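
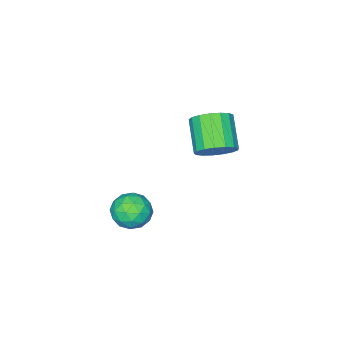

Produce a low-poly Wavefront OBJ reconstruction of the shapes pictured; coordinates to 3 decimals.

v 2.454 3.884 -0.505
v 3.088 4.495 -0.88
v 3.572 2.825 -0.34
v 4.206 3.436 -0.715
v 3.83 3.606 0.149
v 3.139 4.26 0.047
v 3.521 3.06 -1.267
v 2.83 3.714 -1.369
v 3.747 3.985 -1.35
v 3.938 4.323 -0.476
v 2.722 2.997 -0.744
v 2.913 3.335 0.13
v 2.673 4.282 -0.707
v 3.987 3.038 -0.513
v 3.766 3.138 -0.006
v 4.139 3.497 -0.226
v 2.703 4.144 -0.162
v 3.076 4.504 -0.383
v 3.512 3.981 0.222
v 3.584 2.816 -0.837
v 3.957 3.176 -1.058
v 2.521 3.823 -0.994
v 2.894 4.182 -1.214
v 3.148 3.339 -1.442
v 3.433 4.342 -1.204
v 4.09 3.72 -1.107
v 3.688 3.498 -1.431
v 3.282 3.883 -1.491
v 3.545 4.541 -0.689
v 4.202 3.918 -0.593
v 3.981 4.018 -0.085
v 3.575 4.403 -0.145
v 3.933 4.241 -0.966
v 2.458 3.402 -0.627
v 3.115 2.779 -0.531
v 3.085 2.917 -1.075
v 2.679 3.302 -1.135
v 2.57 3.6 -0.113
v 3.227 2.978 -0.016
v 3.378 3.437 0.271
v 2.972 3.822 0.211
v 2.727 3.079 -0.254
v -1.199 4.182 0.898
v -0.713 4.552 1.652
v -1.555 3.407 2.756
v -2.041 3.038 2.002
v -1.097 4.812 1.629
v -1.939 3.667 2.733
v -1.504 4.928 1.438
v -2.346 3.783 2.542
v -1.841 4.873 1.124
v -2.684 3.728 2.228
v -2.031 4.66 0.758
v -2.874 3.515 1.862
v -2.031 4.338 0.424
v -2.873 3.193 1.528
v -1.84 3.979 0.199
v -2.682 2.835 1.303
v -1.502 3.668 0.133
v -2.344 2.523 1.238
v -1.094 3.474 0.243
v -1.937 2.329 1.348
v -0.711 3.443 0.503
v -1.553 2.298 1.608
v -0.439 3.581 0.853
v -1.282 2.436 1.958
v -0.342 3.857 1.214
v -1.184 2.712 2.318
v -0.44 4.207 1.502
v -1.283 3.062 2.606
f 1 38 17
f 38 12 41
f 17 41 6
f 38 41 17
f 1 17 13
f 17 6 18
f 13 18 2
f 17 18 13
f 1 13 22
f 13 2 23
f 22 23 8
f 13 23 22
f 1 22 34
f 22 8 37
f 34 37 11
f 22 37 34
f 1 34 38
f 34 11 42
f 38 42 12
f 34 42 38
f 2 18 29
f 18 6 32
f 29 32 10
f 18 32 29
f 6 41 19
f 41 12 40
f 19 40 5
f 41 40 19
f 12 42 39
f 42 11 35
f 39 35 3
f 42 35 39
f 11 37 36
f 37 8 24
f 36 24 7
f 37 24 36
f 8 23 28
f 23 2 25
f 28 25 9
f 23 25 28
f 4 30 16
f 30 10 31
f 16 31 5
f 30 31 16
f 4 16 14
f 16 5 15
f 14 15 3
f 16 15 14
f 4 14 21
f 14 3 20
f 21 20 7
f 14 20 21
f 4 21 26
f 21 7 27
f 26 27 9
f 21 27 26
f 4 26 30
f 26 9 33
f 30 33 10
f 26 33 30
f 5 31 19
f 31 10 32
f 19 32 6
f 31 32 19
f 3 15 39
f 15 5 40
f 39 40 12
f 15 40 39
f 7 20 36
f 20 3 35
f 36 35 11
f 20 35 36
f 9 27 28
f 27 7 24
f 28 24 8
f 27 24 28
f 10 33 29
f 33 9 25
f 29 25 2
f 33 25 29
f 44 43 47
f 44 47 45
f 45 47 48
f 45 48 46
f 47 43 49
f 47 49 48
f 48 49 50
f 48 50 46
f 49 43 51
f 49 51 50
f 50 51 52
f 50 52 46
f 51 43 53
f 51 53 52
f 52 53 54
f 52 54 46
f 53 43 55
f 53 55 54
f 54 55 56
f 54 56 46
f 55 43 57
f 55 57 56
f 56 57 58
f 56 58 46
f 57 43 59
f 57 59 58
f 58 59 60
f 58 60 46
f 59 43 61
f 59 61 60
f 60 61 62
f 60 62 46
f 61 43 63
f 61 63 62
f 62 63 64
f 62 64 46
f 63 43 65
f 63 65 64
f 64 65 66
f 64 66 46
f 65 43 67
f 65 67 66
f 66 67 68
f 66 68 46
f 67 43 69
f 67 69 68
f 68 69 70
f 68 70 46
f 69 43 44
f 69 44 70
f 70 44 45
f 70 45 46



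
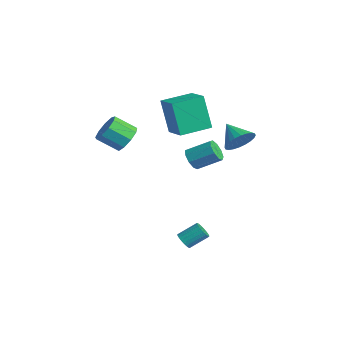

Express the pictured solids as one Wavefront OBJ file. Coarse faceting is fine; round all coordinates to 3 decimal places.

v -2.107 -3.369 2.96
v -1.336 -3.529 3.351
v -1.941 -4.49 4.152
v -2.713 -4.331 3.76
v -1.631 -3.096 3.647
v -2.236 -4.058 4.448
v -2.15 -2.791 3.622
v -2.755 -3.753 4.423
v -2.648 -2.757 3.286
v -3.253 -3.718 4.087
v -2.894 -3.009 2.798
v -3.499 -3.97 3.599
v -2.772 -3.43 2.385
v -3.377 -4.391 3.186
v -2.338 -3.822 2.241
v -2.944 -4.784 3.042
v -1.797 -4.003 2.433
v -2.402 -4.964 3.234
v -1.401 -3.887 2.872
v -2.006 -4.848 3.672
v -2.955 -0.562 2.375
v -3.636 -0.712 4.419
v -2.916 1.262 2.522
v -3.597 1.111 4.567
v -1.503 -0.631 2.853
v -2.184 -0.782 4.898
v -1.464 1.192 3.001
v -2.145 1.042 5.045
v -3.981 1.318 -0.747
v -3.437 0.864 -0.57
v -2.735 2.009 0.204
v -3.279 2.462 0.027
v -3.335 1.093 -1.002
v -2.633 2.238 -0.228
v -3.535 1.428 -1.314
v -2.833 2.572 -0.54
v -3.944 1.71 -1.361
v -3.241 2.855 -0.587
v -4.37 1.809 -1.121
v -3.668 2.954 -0.347
v -4.614 1.678 -0.706
v -3.912 2.823 0.068
v -4.563 1.379 -0.31
v -3.86 2.523 0.464
v -4.239 1.05 -0.118
v -3.536 2.195 0.656
v -3.794 0.847 -0.221
v -3.092 1.992 0.553
v 1.321 -1.896 -3.192
v 1.811 -1.874 -3.39
v 2.05 -0.881 -2.687
v 1.559 -0.904 -2.488
v 1.699 -1.747 -3.531
v 1.938 -0.754 -2.828
v 1.521 -1.646 -3.614
v 1.76 -0.653 -2.91
v 1.309 -1.588 -3.623
v 1.548 -0.595 -2.919
v 1.098 -1.583 -3.558
v 1.337 -0.591 -2.854
v 0.926 -1.633 -3.429
v 1.165 -0.641 -2.725
v 0.822 -1.728 -3.26
v 1.061 -0.736 -2.556
v 0.805 -1.852 -3.078
v 1.044 -0.86 -2.375
v 0.876 -1.984 -2.917
v 1.115 -0.992 -2.213
v 1.024 -2.101 -2.803
v 1.263 -1.108 -2.099
v 1.224 -2.182 -2.756
v 1.463 -1.189 -2.052
v 1.44 -2.214 -2.785
v 1.679 -1.221 -2.081
v 1.636 -2.191 -2.884
v 1.875 -1.198 -2.18
v 1.777 -2.117 -3.036
v 2.016 -1.124 -2.332
v 1.839 -2.005 -3.215
v 2.078 -1.012 -2.511
v 0.9 1.551 3.059
v 1.27 2.004 3.755
v -0.3 1.389 3.801
v 1.121 2.269 3.572
v 0.938 2.424 3.31
v 0.75 2.447 3.01
v 0.584 2.333 2.718
v 0.466 2.1 2.477
v 0.414 1.783 2.325
v 0.436 1.431 2.285
v 0.529 1.097 2.362
v 0.678 0.833 2.545
v 0.861 0.677 2.807
v 1.05 0.654 3.107
v 1.216 0.768 3.399
v 1.334 1.001 3.64
v 1.385 1.318 3.792
v 1.363 1.67 3.833
f 2 1 5
f 2 5 3
f 3 5 6
f 3 6 4
f 5 1 7
f 5 7 6
f 6 7 8
f 6 8 4
f 7 1 9
f 7 9 8
f 8 9 10
f 8 10 4
f 9 1 11
f 9 11 10
f 10 11 12
f 10 12 4
f 11 1 13
f 11 13 12
f 12 13 14
f 12 14 4
f 13 1 15
f 13 15 14
f 14 15 16
f 14 16 4
f 15 1 17
f 15 17 16
f 16 17 18
f 16 18 4
f 17 1 19
f 17 19 18
f 18 19 20
f 18 20 4
f 19 1 2
f 19 2 20
f 20 2 3
f 20 3 4
f 22 24 21
f 25 22 21
f 21 24 23
f 23 25 21
f 22 28 24
f 26 22 25
f 26 28 22
f 24 28 23
f 27 25 23
f 23 28 27
f 27 26 25
f 28 26 27
f 30 29 33
f 30 33 31
f 31 33 34
f 31 34 32
f 33 29 35
f 33 35 34
f 34 35 36
f 34 36 32
f 35 29 37
f 35 37 36
f 36 37 38
f 36 38 32
f 37 29 39
f 37 39 38
f 38 39 40
f 38 40 32
f 39 29 41
f 39 41 40
f 40 41 42
f 40 42 32
f 41 29 43
f 41 43 42
f 42 43 44
f 42 44 32
f 43 29 45
f 43 45 44
f 44 45 46
f 44 46 32
f 45 29 47
f 45 47 46
f 46 47 48
f 46 48 32
f 47 29 30
f 47 30 48
f 48 30 31
f 48 31 32
f 50 49 53
f 50 53 51
f 51 53 54
f 51 54 52
f 53 49 55
f 53 55 54
f 54 55 56
f 54 56 52
f 55 49 57
f 55 57 56
f 56 57 58
f 56 58 52
f 57 49 59
f 57 59 58
f 58 59 60
f 58 60 52
f 59 49 61
f 59 61 60
f 60 61 62
f 60 62 52
f 61 49 63
f 61 63 62
f 62 63 64
f 62 64 52
f 63 49 65
f 63 65 64
f 64 65 66
f 64 66 52
f 65 49 67
f 65 67 66
f 66 67 68
f 66 68 52
f 67 49 69
f 67 69 68
f 68 69 70
f 68 70 52
f 69 49 71
f 69 71 70
f 70 71 72
f 70 72 52
f 71 49 73
f 71 73 72
f 72 73 74
f 72 74 52
f 73 49 75
f 73 75 74
f 74 75 76
f 74 76 52
f 75 49 77
f 75 77 76
f 76 77 78
f 76 78 52
f 77 49 79
f 77 79 78
f 78 79 80
f 78 80 52
f 79 49 50
f 79 50 80
f 80 50 51
f 80 51 52
f 82 81 84
f 82 84 83
f 84 81 85
f 84 85 83
f 85 81 86
f 85 86 83
f 86 81 87
f 86 87 83
f 87 81 88
f 87 88 83
f 88 81 89
f 88 89 83
f 89 81 90
f 89 90 83
f 90 81 91
f 90 91 83
f 91 81 92
f 91 92 83
f 92 81 93
f 92 93 83
f 93 81 94
f 93 94 83
f 94 81 95
f 94 95 83
f 95 81 96
f 95 96 83
f 96 81 97
f 96 97 83
f 97 81 98
f 97 98 83
f 98 81 82
f 98 82 83



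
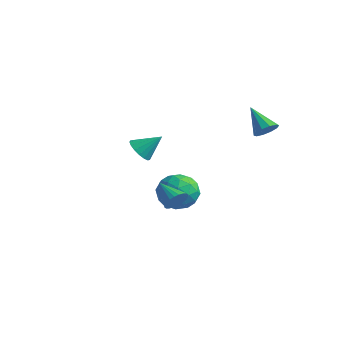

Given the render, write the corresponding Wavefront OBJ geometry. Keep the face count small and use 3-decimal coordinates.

v 1.736 3.668 2.876
v 2.088 4.231 3.154
v 0.424 3.932 4.004
v 1.833 4.379 2.822
v 1.54 4.256 2.51
v 1.322 3.909 2.338
v 1.262 3.469 2.372
v 1.383 3.105 2.598
v 1.639 2.957 2.93
v 1.932 3.08 3.242
v 2.15 3.427 3.414
v 2.21 3.867 3.38
v 2.138 -3.433 0.832
v 2.469 -3.304 1.423
v 0.822 -3.247 1.528
v 2.449 -3.056 1.319
v 2.381 -2.866 1.14
v 2.277 -2.762 0.915
v 2.151 -2.761 0.677
v 2.023 -2.861 0.463
v 1.913 -3.049 0.304
v 1.836 -3.295 0.226
v 1.806 -3.562 0.24
v 1.826 -3.81 0.345
v 1.894 -4 0.523
v 1.999 -4.104 0.748
v 2.125 -4.105 0.986
v 2.252 -4.005 1.201
v 2.363 -3.817 1.359
v 2.439 -3.571 1.437
v -4.19 0.571 0.506
v -3.677 0.785 -0.097
v -3.41 1.429 1.474
v -3.958 1.058 -0.112
v -4.293 1.219 0.015
v -4.604 1.232 0.254
v -4.82 1.093 0.551
v -4.892 0.835 0.837
v -4.803 0.516 1.048
v -4.573 0.21 1.135
v -4.256 -0.014 1.078
v -3.923 -0.103 0.889
v -3.652 -0.039 0.613
v -3.503 0.166 0.313
v -3.513 0.463 0.057
v -1.692 1.834 -1.128
v -0.715 1.203 -1.497
v -2.865 0.597 -2.123
v -1.888 -0.034 -2.492
v -2.223 -0.058 -1.319
v -1.498 0.707 -0.704
v -2.082 1.093 -2.916
v -1.357 1.858 -2.301
v -0.956 0.746 -2.602
v -1.043 0.034 -1.615
v -2.537 1.766 -2.005
v -2.624 1.054 -1.018
v -1.1 1.627 -1.225
v -2.48 0.173 -2.395
v -2.676 0.159 -1.705
v -2.102 -0.212 -1.922
v -1.56 1.335 -0.759
v -0.986 0.965 -0.976
v -1.872 0.223 -0.871
v -2.594 0.835 -2.644
v -2.02 0.465 -2.861
v -1.478 2.012 -1.698
v -0.904 1.641 -1.915
v -1.708 1.577 -2.749
v -0.668 0.988 -2.091
v -1.358 0.261 -2.676
v -1.472 0.923 -2.925
v -1.046 1.372 -2.564
v -0.719 0.569 -1.511
v -1.409 -0.158 -2.096
v -1.605 -0.172 -1.407
v -1.179 0.277 -1.045
v -0.861 0.301 -2.161
v -2.171 1.958 -1.524
v -2.861 1.231 -2.109
v -2.401 1.523 -2.575
v -1.975 1.972 -2.213
v -2.222 1.539 -0.944
v -2.912 0.812 -1.529
v -2.534 0.428 -1.056
v -2.108 0.877 -0.695
v -2.719 1.499 -1.459
f 2 1 4
f 2 4 3
f 4 1 5
f 4 5 3
f 5 1 6
f 5 6 3
f 6 1 7
f 6 7 3
f 7 1 8
f 7 8 3
f 8 1 9
f 8 9 3
f 9 1 10
f 9 10 3
f 10 1 11
f 10 11 3
f 11 1 12
f 11 12 3
f 12 1 2
f 12 2 3
f 14 13 16
f 14 16 15
f 16 13 17
f 16 17 15
f 17 13 18
f 17 18 15
f 18 13 19
f 18 19 15
f 19 13 20
f 19 20 15
f 20 13 21
f 20 21 15
f 21 13 22
f 21 22 15
f 22 13 23
f 22 23 15
f 23 13 24
f 23 24 15
f 24 13 25
f 24 25 15
f 25 13 26
f 25 26 15
f 26 13 27
f 26 27 15
f 27 13 28
f 27 28 15
f 28 13 29
f 28 29 15
f 29 13 30
f 29 30 15
f 30 13 14
f 30 14 15
f 32 31 34
f 32 34 33
f 34 31 35
f 34 35 33
f 35 31 36
f 35 36 33
f 36 31 37
f 36 37 33
f 37 31 38
f 37 38 33
f 38 31 39
f 38 39 33
f 39 31 40
f 39 40 33
f 40 31 41
f 40 41 33
f 41 31 42
f 41 42 33
f 42 31 43
f 42 43 33
f 43 31 44
f 43 44 33
f 44 31 45
f 44 45 33
f 45 31 32
f 45 32 33
f 46 83 62
f 83 57 86
f 62 86 51
f 83 86 62
f 46 62 58
f 62 51 63
f 58 63 47
f 62 63 58
f 46 58 67
f 58 47 68
f 67 68 53
f 58 68 67
f 46 67 79
f 67 53 82
f 79 82 56
f 67 82 79
f 46 79 83
f 79 56 87
f 83 87 57
f 79 87 83
f 47 63 74
f 63 51 77
f 74 77 55
f 63 77 74
f 51 86 64
f 86 57 85
f 64 85 50
f 86 85 64
f 57 87 84
f 87 56 80
f 84 80 48
f 87 80 84
f 56 82 81
f 82 53 69
f 81 69 52
f 82 69 81
f 53 68 73
f 68 47 70
f 73 70 54
f 68 70 73
f 49 75 61
f 75 55 76
f 61 76 50
f 75 76 61
f 49 61 59
f 61 50 60
f 59 60 48
f 61 60 59
f 49 59 66
f 59 48 65
f 66 65 52
f 59 65 66
f 49 66 71
f 66 52 72
f 71 72 54
f 66 72 71
f 49 71 75
f 71 54 78
f 75 78 55
f 71 78 75
f 50 76 64
f 76 55 77
f 64 77 51
f 76 77 64
f 48 60 84
f 60 50 85
f 84 85 57
f 60 85 84
f 52 65 81
f 65 48 80
f 81 80 56
f 65 80 81
f 54 72 73
f 72 52 69
f 73 69 53
f 72 69 73
f 55 78 74
f 78 54 70
f 74 70 47
f 78 70 74



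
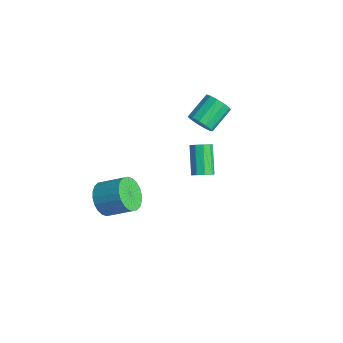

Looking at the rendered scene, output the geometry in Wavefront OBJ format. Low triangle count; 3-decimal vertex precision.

v 4.23 0.237 0.845
v 4.689 0.514 1.137
v 3.528 1.121 2.386
v 3.07 0.843 2.095
v 4.521 0.773 0.855
v 3.361 1.379 2.105
v 4.218 0.781 0.569
v 3.057 1.387 1.819
v 3.92 0.534 0.413
v 2.759 1.141 1.662
v 3.767 0.148 0.458
v 2.607 0.755 1.707
v 3.832 -0.196 0.685
v 2.671 0.41 1.934
v 4.082 -0.338 0.987
v 2.922 0.269 2.236
v 4.402 -0.211 1.222
v 3.242 0.396 2.472
v 4.642 0.126 1.282
v 3.481 0.732 2.531
v 0.008 2.694 0.36
v 0.296 3.15 -0.257
v -0.14 4.562 0.582
v -0.428 4.106 1.2
v -0.149 3.068 -0.352
v -0.585 4.481 0.487
v -0.544 2.868 -0.22
v -0.98 4.281 0.619
v -0.764 2.613 0.096
v -1.2 4.025 0.935
v -0.739 2.383 0.496
v -1.175 3.796 1.335
v -0.477 2.252 0.853
v -0.913 3.664 1.692
v -0.061 2.261 1.053
v -0.497 3.674 1.893
v 0.377 2.407 1.034
v -0.059 3.82 1.873
v 0.698 2.645 0.801
v 0.262 4.057 1.64
v 0.799 2.898 0.428
v 0.363 4.31 1.267
v 0.65 3.086 0.034
v 0.214 4.499 0.873
v 0.292 -3.402 -2.901
v 1.001 -4.2 -2.823
v 2.036 -3.197 -1.961
v 1.328 -2.398 -2.039
v 1.121 -4.018 -3.179
v 2.157 -3.015 -2.317
v 1.116 -3.743 -3.493
v 2.151 -2.74 -2.63
v 0.985 -3.415 -3.717
v 2.02 -2.412 -2.854
v 0.749 -3.086 -3.816
v 1.784 -2.083 -2.954
v 0.443 -2.805 -3.776
v 1.478 -1.801 -2.914
v 0.114 -2.614 -3.603
v 1.15 -1.611 -2.741
v -0.187 -2.543 -3.324
v 0.848 -1.54 -2.461
v -0.416 -2.603 -2.979
v 0.619 -1.6 -2.117
v -0.537 -2.785 -2.623
v 0.499 -1.782 -1.761
v -0.531 -3.06 -2.31
v 0.504 -2.057 -1.447
v -0.4 -3.388 -2.086
v 0.635 -2.385 -1.223
v -0.164 -3.717 -1.986
v 0.871 -2.714 -1.124
v 0.142 -3.999 -2.026
v 1.177 -2.995 -1.164
v 0.47 -4.189 -2.199
v 1.506 -3.186 -1.337
v 0.772 -4.26 -2.479
v 1.807 -3.257 -1.616
f 2 1 5
f 2 5 3
f 3 5 6
f 3 6 4
f 5 1 7
f 5 7 6
f 6 7 8
f 6 8 4
f 7 1 9
f 7 9 8
f 8 9 10
f 8 10 4
f 9 1 11
f 9 11 10
f 10 11 12
f 10 12 4
f 11 1 13
f 11 13 12
f 12 13 14
f 12 14 4
f 13 1 15
f 13 15 14
f 14 15 16
f 14 16 4
f 15 1 17
f 15 17 16
f 16 17 18
f 16 18 4
f 17 1 19
f 17 19 18
f 18 19 20
f 18 20 4
f 19 1 2
f 19 2 20
f 20 2 3
f 20 3 4
f 22 21 25
f 22 25 23
f 23 25 26
f 23 26 24
f 25 21 27
f 25 27 26
f 26 27 28
f 26 28 24
f 27 21 29
f 27 29 28
f 28 29 30
f 28 30 24
f 29 21 31
f 29 31 30
f 30 31 32
f 30 32 24
f 31 21 33
f 31 33 32
f 32 33 34
f 32 34 24
f 33 21 35
f 33 35 34
f 34 35 36
f 34 36 24
f 35 21 37
f 35 37 36
f 36 37 38
f 36 38 24
f 37 21 39
f 37 39 38
f 38 39 40
f 38 40 24
f 39 21 41
f 39 41 40
f 40 41 42
f 40 42 24
f 41 21 43
f 41 43 42
f 42 43 44
f 42 44 24
f 43 21 22
f 43 22 44
f 44 22 23
f 44 23 24
f 46 45 49
f 46 49 47
f 47 49 50
f 47 50 48
f 49 45 51
f 49 51 50
f 50 51 52
f 50 52 48
f 51 45 53
f 51 53 52
f 52 53 54
f 52 54 48
f 53 45 55
f 53 55 54
f 54 55 56
f 54 56 48
f 55 45 57
f 55 57 56
f 56 57 58
f 56 58 48
f 57 45 59
f 57 59 58
f 58 59 60
f 58 60 48
f 59 45 61
f 59 61 60
f 60 61 62
f 60 62 48
f 61 45 63
f 61 63 62
f 62 63 64
f 62 64 48
f 63 45 65
f 63 65 64
f 64 65 66
f 64 66 48
f 65 45 67
f 65 67 66
f 66 67 68
f 66 68 48
f 67 45 69
f 67 69 68
f 68 69 70
f 68 70 48
f 69 45 71
f 69 71 70
f 70 71 72
f 70 72 48
f 71 45 73
f 71 73 72
f 72 73 74
f 72 74 48
f 73 45 75
f 73 75 74
f 74 75 76
f 74 76 48
f 75 45 77
f 75 77 76
f 76 77 78
f 76 78 48
f 77 45 46
f 77 46 78
f 78 46 47
f 78 47 48



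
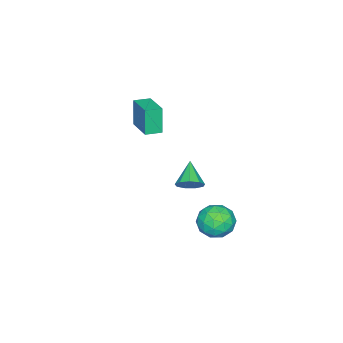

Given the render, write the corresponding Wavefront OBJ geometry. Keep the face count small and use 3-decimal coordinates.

v 2.359 3.795 -1.231
v 3.374 3.527 -0.746
v 1.486 2.653 -0.034
v 2.501 2.385 0.451
v 2.059 3.446 0.583
v 2.599 4.152 -0.157
v 2.261 2.028 -0.623
v 2.801 2.734 -1.363
v 3.314 2.435 -0.37
v 3.189 3.311 0.375
v 1.671 2.869 -1.155
v 1.546 3.745 -0.41
v 2.944 3.762 -1.094
v 1.916 2.418 0.314
v 1.657 3.042 0.391
v 2.253 2.884 0.676
v 2.488 4.129 -0.748
v 3.084 3.971 -0.462
v 2.311 3.923 0.318
v 1.776 2.209 -0.318
v 2.372 2.051 -0.032
v 2.607 3.296 -1.456
v 3.203 3.138 -1.171
v 2.549 2.257 -1.098
v 3.505 2.962 -0.587
v 2.991 2.291 0.116
v 2.85 2.081 -0.515
v 3.168 2.496 -0.95
v 3.431 3.477 -0.149
v 2.918 2.806 0.554
v 2.658 3.429 0.631
v 2.975 3.844 0.196
v 3.395 2.835 0.072
v 1.942 3.374 -1.334
v 1.429 2.703 -0.631
v 1.885 2.336 -0.976
v 2.202 2.751 -1.411
v 1.869 3.889 -0.896
v 1.355 3.218 -0.193
v 1.692 3.684 0.17
v 2.01 4.099 -0.265
v 1.465 3.345 -0.852
v -3.285 -4.214 1.498
v -3.629 -4.404 3.265
v -2.056 -2.74 1.895
v -2.4 -2.93 3.662
v -2.5 -4.89 1.578
v -2.844 -5.08 3.345
v -1.271 -3.416 1.975
v -1.615 -3.606 3.742
v 3.971 2.318 3.392
v 4.392 2.524 4.04
v 2.829 1.702 4.328
v 4.055 2.932 3.897
v 3.679 3.052 3.518
v 3.44 2.828 3.08
v 3.449 2.366 2.787
v 3.703 1.881 2.778
v 4.081 1.6 3.055
v 4.409 1.655 3.49
v 4.531 2.02 3.879
f 1 38 17
f 38 12 41
f 17 41 6
f 38 41 17
f 1 17 13
f 17 6 18
f 13 18 2
f 17 18 13
f 1 13 22
f 13 2 23
f 22 23 8
f 13 23 22
f 1 22 34
f 22 8 37
f 34 37 11
f 22 37 34
f 1 34 38
f 34 11 42
f 38 42 12
f 34 42 38
f 2 18 29
f 18 6 32
f 29 32 10
f 18 32 29
f 6 41 19
f 41 12 40
f 19 40 5
f 41 40 19
f 12 42 39
f 42 11 35
f 39 35 3
f 42 35 39
f 11 37 36
f 37 8 24
f 36 24 7
f 37 24 36
f 8 23 28
f 23 2 25
f 28 25 9
f 23 25 28
f 4 30 16
f 30 10 31
f 16 31 5
f 30 31 16
f 4 16 14
f 16 5 15
f 14 15 3
f 16 15 14
f 4 14 21
f 14 3 20
f 21 20 7
f 14 20 21
f 4 21 26
f 21 7 27
f 26 27 9
f 21 27 26
f 4 26 30
f 26 9 33
f 30 33 10
f 26 33 30
f 5 31 19
f 31 10 32
f 19 32 6
f 31 32 19
f 3 15 39
f 15 5 40
f 39 40 12
f 15 40 39
f 7 20 36
f 20 3 35
f 36 35 11
f 20 35 36
f 9 27 28
f 27 7 24
f 28 24 8
f 27 24 28
f 10 33 29
f 33 9 25
f 29 25 2
f 33 25 29
f 44 46 43
f 47 44 43
f 43 46 45
f 45 47 43
f 44 50 46
f 48 44 47
f 48 50 44
f 46 50 45
f 49 47 45
f 45 50 49
f 49 48 47
f 50 48 49
f 52 51 54
f 52 54 53
f 54 51 55
f 54 55 53
f 55 51 56
f 55 56 53
f 56 51 57
f 56 57 53
f 57 51 58
f 57 58 53
f 58 51 59
f 58 59 53
f 59 51 60
f 59 60 53
f 60 51 61
f 60 61 53
f 61 51 52
f 61 52 53



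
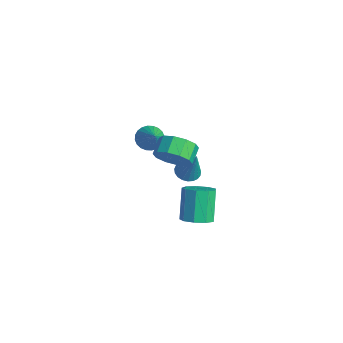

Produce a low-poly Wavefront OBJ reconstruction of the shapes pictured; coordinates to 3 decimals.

v 0.835 0.68 -4.732
v 1.467 0.157 -4.233
v 0.557 0.757 -2.45
v -0.075 1.28 -2.948
v 1.698 0.765 -4.32
v 0.788 1.366 -2.537
v 1.525 1.334 -4.6
v 0.615 1.934 -2.817
v 1.029 1.596 -4.941
v 0.119 2.197 -3.158
v 0.442 1.43 -5.184
v -0.467 2.03 -3.401
v 0.039 0.912 -5.216
v -0.87 1.513 -3.432
v 0.008 0.286 -5.021
v -0.901 0.887 -3.237
v 0.364 -0.156 -4.69
v -0.545 0.445 -2.907
v 0.94 -0.207 -4.379
v 0.031 0.393 -2.596
v 2.215 -1.512 2.329
v 2.956 -1.476 3.114
v 2.307 -0.773 3.695
v 1.565 -0.808 2.911
v 3.093 -0.989 2.678
v 2.444 -0.286 3.26
v 2.895 -0.702 2.109
v 2.245 0.001 2.691
v 2.436 -0.724 1.624
v 1.787 -0.021 2.206
v 1.893 -1.047 1.409
v 1.244 -0.344 1.991
v 1.473 -1.547 1.545
v 0.824 -0.844 2.126
v 1.336 -2.034 1.98
v 0.687 -1.331 2.562
v 1.535 -2.321 2.549
v 0.885 -1.618 3.131
v 1.993 -2.299 3.034
v 1.344 -1.596 3.616
v 2.536 -1.976 3.249
v 1.887 -1.273 3.831
v 0.34 0.344 -0.784
v 0.952 0.632 -1.083
v 1.2 0.436 1.064
v 0.787 0.884 -1.019
v 0.545 1.042 -0.914
v 0.268 1.08 -0.787
v 0.003 0.99 -0.659
v -0.204 0.789 -0.553
v -0.317 0.511 -0.486
v -0.316 0.203 -0.471
v -0.202 -0.08 -0.51
v 0.006 -0.29 -0.596
v 0.271 -0.39 -0.715
v 0.549 -0.364 -0.846
v 0.79 -0.215 -0.965
v 0.953 0.031 -1.054
v 1.011 0.33 -1.096
v -2.996 -0.285 -0.162
v -2.426 -0.098 -0.735
v -1.704 -0.595 1.022
v -2.479 0.193 -0.602
v -2.611 0.41 -0.401
v -2.801 0.522 -0.164
v -3.021 0.511 0.074
v -3.237 0.379 0.275
v -3.417 0.146 0.41
v -3.532 -0.153 0.458
v -3.566 -0.472 0.412
v -3.514 -0.762 0.278
v -3.382 -0.98 0.078
v -3.192 -1.091 -0.16
v -2.972 -1.08 -0.397
v -2.756 -0.948 -0.599
v -2.576 -0.715 -0.734
v -2.461 -0.416 -0.782
f 2 1 5
f 2 5 3
f 3 5 6
f 3 6 4
f 5 1 7
f 5 7 6
f 6 7 8
f 6 8 4
f 7 1 9
f 7 9 8
f 8 9 10
f 8 10 4
f 9 1 11
f 9 11 10
f 10 11 12
f 10 12 4
f 11 1 13
f 11 13 12
f 12 13 14
f 12 14 4
f 13 1 15
f 13 15 14
f 14 15 16
f 14 16 4
f 15 1 17
f 15 17 16
f 16 17 18
f 16 18 4
f 17 1 19
f 17 19 18
f 18 19 20
f 18 20 4
f 19 1 2
f 19 2 20
f 20 2 3
f 20 3 4
f 22 21 25
f 22 25 23
f 23 25 26
f 23 26 24
f 25 21 27
f 25 27 26
f 26 27 28
f 26 28 24
f 27 21 29
f 27 29 28
f 28 29 30
f 28 30 24
f 29 21 31
f 29 31 30
f 30 31 32
f 30 32 24
f 31 21 33
f 31 33 32
f 32 33 34
f 32 34 24
f 33 21 35
f 33 35 34
f 34 35 36
f 34 36 24
f 35 21 37
f 35 37 36
f 36 37 38
f 36 38 24
f 37 21 39
f 37 39 38
f 38 39 40
f 38 40 24
f 39 21 41
f 39 41 40
f 40 41 42
f 40 42 24
f 41 21 22
f 41 22 42
f 42 22 23
f 42 23 24
f 44 43 46
f 44 46 45
f 46 43 47
f 46 47 45
f 47 43 48
f 47 48 45
f 48 43 49
f 48 49 45
f 49 43 50
f 49 50 45
f 50 43 51
f 50 51 45
f 51 43 52
f 51 52 45
f 52 43 53
f 52 53 45
f 53 43 54
f 53 54 45
f 54 43 55
f 54 55 45
f 55 43 56
f 55 56 45
f 56 43 57
f 56 57 45
f 57 43 58
f 57 58 45
f 58 43 59
f 58 59 45
f 59 43 44
f 59 44 45
f 61 60 63
f 61 63 62
f 63 60 64
f 63 64 62
f 64 60 65
f 64 65 62
f 65 60 66
f 65 66 62
f 66 60 67
f 66 67 62
f 67 60 68
f 67 68 62
f 68 60 69
f 68 69 62
f 69 60 70
f 69 70 62
f 70 60 71
f 70 71 62
f 71 60 72
f 71 72 62
f 72 60 73
f 72 73 62
f 73 60 74
f 73 74 62
f 74 60 75
f 74 75 62
f 75 60 76
f 75 76 62
f 76 60 77
f 76 77 62
f 77 60 61
f 77 61 62



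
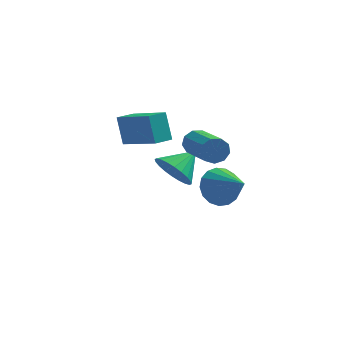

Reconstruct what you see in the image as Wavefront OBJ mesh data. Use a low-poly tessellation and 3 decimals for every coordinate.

v -0.724 0.52 -0.962
v 0.086 -0.04 -1.14
v 0.104 1.48 -0.218
v 0.088 0.198 -1.45
v -0.033 0.485 -1.685
v -0.26 0.777 -1.81
v -0.557 1.03 -1.806
v -0.879 1.206 -1.674
v -1.178 1.277 -1.433
v -1.408 1.232 -1.121
v -1.533 1.08 -0.784
v -1.536 0.842 -0.475
v -1.414 0.555 -0.24
v -1.188 0.263 -0.115
v -0.891 0.01 -0.119
v -0.569 -0.166 -0.251
v -0.27 -0.237 -0.492
v -0.04 -0.192 -0.804
v -3.015 1.742 -0.223
v -3.357 2.26 1.076
v -2.418 2.433 -0.341
v -2.761 2.95 0.959
v -1.459 0.55 0.661
v -1.802 1.067 1.961
v -0.863 1.24 0.544
v -1.205 1.758 1.843
v 0.386 -0.483 1.493
v 0.58 -0.187 2.027
v 1.529 -1.881 2.62
v 1.334 -2.177 2.087
v 0.193 -0.38 2.095
v 1.142 -2.074 2.688
v -0.104 -0.621 1.882
v 0.845 -2.315 2.475
v -0.172 -0.797 1.487
v 0.777 -2.491 2.08
v 0.021 -0.827 1.095
v 0.97 -2.521 1.688
v 0.385 -0.695 0.89
v 1.333 -2.389 1.483
v 0.749 -0.464 0.967
v 1.697 -2.158 1.56
v 0.943 -0.242 1.29
v 1.891 -1.936 1.883
v 0.876 -0.133 1.709
v 1.825 -1.827 2.302
v 0.948 3.1 -3.375
v 1.463 3.923 -3.03
v 2.112 1.94 -2.345
v 1.105 3.86 -2.697
v 0.712 3.622 -2.519
v 0.372 3.266 -2.536
v 0.164 2.871 -2.746
v 0.136 2.529 -3.1
v 0.293 2.318 -3.517
v 0.601 2.286 -3.901
v 0.988 2.441 -4.164
v 1.365 2.747 -4.247
v 1.647 3.134 -4.129
v 1.769 3.513 -3.839
v 1.703 3.798 -3.442
f 2 1 4
f 2 4 3
f 4 1 5
f 4 5 3
f 5 1 6
f 5 6 3
f 6 1 7
f 6 7 3
f 7 1 8
f 7 8 3
f 8 1 9
f 8 9 3
f 9 1 10
f 9 10 3
f 10 1 11
f 10 11 3
f 11 1 12
f 11 12 3
f 12 1 13
f 12 13 3
f 13 1 14
f 13 14 3
f 14 1 15
f 14 15 3
f 15 1 16
f 15 16 3
f 16 1 17
f 16 17 3
f 17 1 18
f 17 18 3
f 18 1 2
f 18 2 3
f 20 22 19
f 23 20 19
f 19 22 21
f 21 23 19
f 20 26 22
f 24 20 23
f 24 26 20
f 22 26 21
f 25 23 21
f 21 26 25
f 25 24 23
f 26 24 25
f 28 27 31
f 28 31 29
f 29 31 32
f 29 32 30
f 31 27 33
f 31 33 32
f 32 33 34
f 32 34 30
f 33 27 35
f 33 35 34
f 34 35 36
f 34 36 30
f 35 27 37
f 35 37 36
f 36 37 38
f 36 38 30
f 37 27 39
f 37 39 38
f 38 39 40
f 38 40 30
f 39 27 41
f 39 41 40
f 40 41 42
f 40 42 30
f 41 27 43
f 41 43 42
f 42 43 44
f 42 44 30
f 43 27 45
f 43 45 44
f 44 45 46
f 44 46 30
f 45 27 28
f 45 28 46
f 46 28 29
f 46 29 30
f 48 47 50
f 48 50 49
f 50 47 51
f 50 51 49
f 51 47 52
f 51 52 49
f 52 47 53
f 52 53 49
f 53 47 54
f 53 54 49
f 54 47 55
f 54 55 49
f 55 47 56
f 55 56 49
f 56 47 57
f 56 57 49
f 57 47 58
f 57 58 49
f 58 47 59
f 58 59 49
f 59 47 60
f 59 60 49
f 60 47 61
f 60 61 49
f 61 47 48
f 61 48 49



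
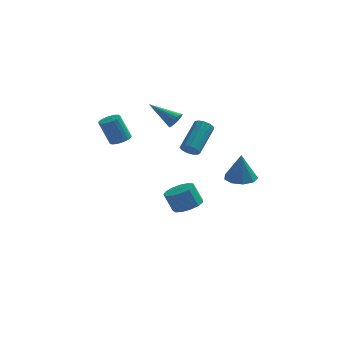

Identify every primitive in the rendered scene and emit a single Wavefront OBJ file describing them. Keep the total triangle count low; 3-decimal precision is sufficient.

v 0.053 2.657 3.106
v 0.346 2.74 3.54
v -1.333 3.223 3.934
v 0.362 2.946 3.426
v 0.316 3.095 3.249
v 0.219 3.157 3.043
v 0.088 3.12 2.85
v -0.049 2.991 2.708
v -0.166 2.797 2.644
v -0.24 2.574 2.672
v -0.256 2.369 2.787
v -0.21 2.22 2.964
v -0.113 2.158 3.17
v 0.017 2.195 3.363
v 0.155 2.323 3.505
v 0.272 2.518 3.568
v 0.71 3.177 0.808
v 1.08 3.309 0.424
v 1.68 4.776 1.507
v 1.31 4.643 1.892
v 0.822 3.466 0.354
v 1.422 4.933 1.438
v 0.529 3.531 0.429
v 1.128 4.998 1.513
v 0.293 3.483 0.624
v 0.892 4.95 1.708
v 0.189 3.338 0.877
v 0.789 4.805 1.961
v 0.251 3.142 1.109
v 0.851 4.609 2.193
v 0.459 2.957 1.245
v 1.058 4.423 2.329
v 0.746 2.841 1.242
v 1.346 4.308 2.326
v 1.022 2.832 1.102
v 1.622 4.299 2.186
v 1.199 2.932 0.868
v 1.799 4.399 1.952
v 1.221 3.11 0.615
v 1.821 4.577 1.699
v 3.473 -0.757 1.011
v 4.097 -0.226 1.035
v 3.487 -0.843 2.569
v 3.609 0.05 1.054
v 3.058 -0.052 1.053
v 2.701 -0.484 1.033
v 2.705 -1.044 1.002
v 3.069 -1.47 0.976
v 3.623 -1.563 0.966
v 4.106 -1.278 0.977
v 4.293 -0.75 1.005
v 0.67 2.701 -2.951
v 1.427 2.595 -2.603
v 0.947 2.714 -1.521
v 0.19 2.819 -1.869
v 1.378 3.06 -2.676
v 0.898 3.179 -1.594
v 1.104 3.411 -2.836
v 0.624 3.53 -1.754
v 0.692 3.536 -3.033
v 0.212 3.655 -1.951
v 0.273 3.396 -3.204
v -0.207 3.515 -2.122
v -0.019 3.036 -3.294
v -0.5 3.155 -2.212
v -0.093 2.569 -3.276
v -0.574 2.688 -2.193
v 0.075 2.143 -3.154
v -0.405 2.262 -2.072
v 0.433 1.895 -2.968
v -0.048 2.014 -1.886
v 0.866 1.902 -2.777
v 0.385 2.021 -1.695
v 1.236 2.163 -2.641
v 0.756 2.282 -1.559
v -2.871 3.955 1.018
v -2.422 4.316 1.185
v -3 4.386 2.589
v -3.449 4.025 2.422
v -2.593 4.479 1.106
v -3.171 4.55 2.51
v -2.812 4.552 1.012
v -3.391 4.622 2.416
v -3.042 4.521 0.919
v -3.62 4.592 2.323
v -3.242 4.393 0.843
v -3.82 4.463 2.247
v -3.378 4.189 0.798
v -3.956 4.259 2.202
v -3.426 3.944 0.79
v -4.004 4.014 2.194
v -3.378 3.701 0.822
v -3.956 3.771 2.226
v -3.242 3.502 0.888
v -3.821 3.573 2.292
v -3.043 3.382 0.976
v -3.621 3.452 2.38
v -2.813 3.36 1.072
v -3.392 3.43 2.475
v -2.594 3.441 1.158
v -3.172 3.512 2.562
v -2.422 3.611 1.22
v -3.001 3.682 2.624
v -2.328 3.841 1.247
v -2.907 3.911 2.651
v -2.328 4.09 1.235
v -2.906 4.16 2.639
f 2 1 4
f 2 4 3
f 4 1 5
f 4 5 3
f 5 1 6
f 5 6 3
f 6 1 7
f 6 7 3
f 7 1 8
f 7 8 3
f 8 1 9
f 8 9 3
f 9 1 10
f 9 10 3
f 10 1 11
f 10 11 3
f 11 1 12
f 11 12 3
f 12 1 13
f 12 13 3
f 13 1 14
f 13 14 3
f 14 1 15
f 14 15 3
f 15 1 16
f 15 16 3
f 16 1 2
f 16 2 3
f 18 17 21
f 18 21 19
f 19 21 22
f 19 22 20
f 21 17 23
f 21 23 22
f 22 23 24
f 22 24 20
f 23 17 25
f 23 25 24
f 24 25 26
f 24 26 20
f 25 17 27
f 25 27 26
f 26 27 28
f 26 28 20
f 27 17 29
f 27 29 28
f 28 29 30
f 28 30 20
f 29 17 31
f 29 31 30
f 30 31 32
f 30 32 20
f 31 17 33
f 31 33 32
f 32 33 34
f 32 34 20
f 33 17 35
f 33 35 34
f 34 35 36
f 34 36 20
f 35 17 37
f 35 37 36
f 36 37 38
f 36 38 20
f 37 17 39
f 37 39 38
f 38 39 40
f 38 40 20
f 39 17 18
f 39 18 40
f 40 18 19
f 40 19 20
f 42 41 44
f 42 44 43
f 44 41 45
f 44 45 43
f 45 41 46
f 45 46 43
f 46 41 47
f 46 47 43
f 47 41 48
f 47 48 43
f 48 41 49
f 48 49 43
f 49 41 50
f 49 50 43
f 50 41 51
f 50 51 43
f 51 41 42
f 51 42 43
f 53 52 56
f 53 56 54
f 54 56 57
f 54 57 55
f 56 52 58
f 56 58 57
f 57 58 59
f 57 59 55
f 58 52 60
f 58 60 59
f 59 60 61
f 59 61 55
f 60 52 62
f 60 62 61
f 61 62 63
f 61 63 55
f 62 52 64
f 62 64 63
f 63 64 65
f 63 65 55
f 64 52 66
f 64 66 65
f 65 66 67
f 65 67 55
f 66 52 68
f 66 68 67
f 67 68 69
f 67 69 55
f 68 52 70
f 68 70 69
f 69 70 71
f 69 71 55
f 70 52 72
f 70 72 71
f 71 72 73
f 71 73 55
f 72 52 74
f 72 74 73
f 73 74 75
f 73 75 55
f 74 52 53
f 74 53 75
f 75 53 54
f 75 54 55
f 77 76 80
f 77 80 78
f 78 80 81
f 78 81 79
f 80 76 82
f 80 82 81
f 81 82 83
f 81 83 79
f 82 76 84
f 82 84 83
f 83 84 85
f 83 85 79
f 84 76 86
f 84 86 85
f 85 86 87
f 85 87 79
f 86 76 88
f 86 88 87
f 87 88 89
f 87 89 79
f 88 76 90
f 88 90 89
f 89 90 91
f 89 91 79
f 90 76 92
f 90 92 91
f 91 92 93
f 91 93 79
f 92 76 94
f 92 94 93
f 93 94 95
f 93 95 79
f 94 76 96
f 94 96 95
f 95 96 97
f 95 97 79
f 96 76 98
f 96 98 97
f 97 98 99
f 97 99 79
f 98 76 100
f 98 100 99
f 99 100 101
f 99 101 79
f 100 76 102
f 100 102 101
f 101 102 103
f 101 103 79
f 102 76 104
f 102 104 103
f 103 104 105
f 103 105 79
f 104 76 106
f 104 106 105
f 105 106 107
f 105 107 79
f 106 76 77
f 106 77 107
f 107 77 78
f 107 78 79



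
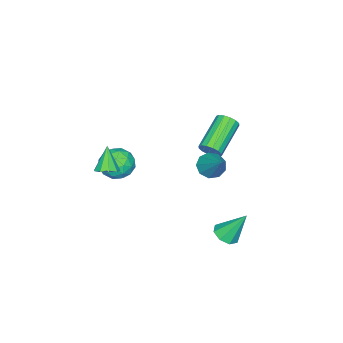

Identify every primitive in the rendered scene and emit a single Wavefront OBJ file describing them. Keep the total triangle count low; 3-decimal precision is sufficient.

v 1.299 -3.849 -0.773
v 1.92 -3.041 -0.81
v 2.6 -4.839 -0.55
v 3.221 -4.031 -0.587
v 2.591 -4.155 0.206
v 1.787 -3.542 0.068
v 2.733 -4.338 -1.428
v 1.929 -3.725 -1.566
v 2.807 -3.343 -1.215
v 2.719 -3.23 -0.205
v 1.801 -4.65 -1.155
v 1.713 -4.537 -0.145
v 1.495 -3.358 -0.811
v 3.025 -4.522 -0.549
v 2.654 -4.595 -0.083
v 3.02 -4.12 -0.104
v 1.417 -3.653 -0.295
v 1.783 -3.178 -0.317
v 2.177 -3.832 0.28
v 2.737 -4.702 -1.043
v 3.103 -4.227 -1.065
v 1.5 -3.76 -1.256
v 1.866 -3.285 -1.277
v 2.343 -4.048 -1.64
v 2.382 -3.061 -1.071
v 3.146 -3.643 -0.939
v 2.859 -3.823 -1.434
v 2.387 -3.463 -1.515
v 2.33 -2.994 -0.477
v 3.095 -3.576 -0.346
v 2.725 -3.649 0.12
v 2.252 -3.289 0.039
v 2.851 -3.172 -0.715
v 1.425 -4.304 -1.014
v 2.19 -4.886 -0.883
v 2.268 -4.591 -1.399
v 1.795 -4.231 -1.48
v 1.374 -4.237 -0.421
v 2.138 -4.819 -0.289
v 2.133 -4.417 0.155
v 1.661 -4.057 0.074
v 1.669 -4.708 -0.645
v 3.286 2.25 2.618
v 3.963 2.005 2.372
v 4.174 3.35 3.962
v 3.824 2.434 2.113
v 3.434 2.776 2.09
v 2.975 2.873 2.314
v 2.662 2.678 2.68
v 2.641 2.283 3.017
v 2.922 1.872 3.168
v 3.374 1.639 3.061
v 3.785 1.691 2.747
v 2.317 2.582 -3.275
v 3.062 2.646 -3.139
v 1.943 3.518 -1.665
v 2.853 3.093 -3.447
v 2.33 3.241 -3.655
v 1.799 3.003 -3.64
v 1.572 2.519 -3.412
v 1.781 2.072 -3.103
v 2.304 1.924 -2.896
v 2.834 2.162 -2.911
v 1.375 1.038 1.849
v 1.617 1.329 2.365
v -0.313 1.193 3.347
v -0.555 0.902 2.831
v 1.502 1.575 2.174
v -0.428 1.438 3.156
v 1.354 1.676 1.896
v -0.576 1.539 2.878
v 1.211 1.607 1.605
v -0.719 1.47 2.588
v 1.112 1.385 1.38
v -0.818 1.248 2.362
v 1.083 1.071 1.28
v -0.847 0.934 2.262
v 1.133 0.747 1.333
v -0.797 0.611 2.315
v 1.248 0.502 1.524
v -0.682 0.365 2.506
v 1.396 0.401 1.802
v -0.534 0.264 2.784
v 1.539 0.47 2.092
v -0.391 0.333 3.075
v 1.638 0.692 2.318
v -0.292 0.555 3.3
v 1.667 1.006 2.418
v -0.263 0.869 3.4
v 3.836 -3.483 0.084
v 4.345 -3.899 0.214
v 3.184 -3.877 1.376
v 4.435 -3.484 0.386
v 4.244 -3.068 0.417
v 3.863 -2.846 0.292
v 3.469 -2.922 0.07
v 3.248 -3.26 -0.145
v 3.301 -3.703 -0.254
v 3.605 -4.042 -0.204
v 4.018 -4.119 -0.019
f 1 38 17
f 38 12 41
f 17 41 6
f 38 41 17
f 1 17 13
f 17 6 18
f 13 18 2
f 17 18 13
f 1 13 22
f 13 2 23
f 22 23 8
f 13 23 22
f 1 22 34
f 22 8 37
f 34 37 11
f 22 37 34
f 1 34 38
f 34 11 42
f 38 42 12
f 34 42 38
f 2 18 29
f 18 6 32
f 29 32 10
f 18 32 29
f 6 41 19
f 41 12 40
f 19 40 5
f 41 40 19
f 12 42 39
f 42 11 35
f 39 35 3
f 42 35 39
f 11 37 36
f 37 8 24
f 36 24 7
f 37 24 36
f 8 23 28
f 23 2 25
f 28 25 9
f 23 25 28
f 4 30 16
f 30 10 31
f 16 31 5
f 30 31 16
f 4 16 14
f 16 5 15
f 14 15 3
f 16 15 14
f 4 14 21
f 14 3 20
f 21 20 7
f 14 20 21
f 4 21 26
f 21 7 27
f 26 27 9
f 21 27 26
f 4 26 30
f 26 9 33
f 30 33 10
f 26 33 30
f 5 31 19
f 31 10 32
f 19 32 6
f 31 32 19
f 3 15 39
f 15 5 40
f 39 40 12
f 15 40 39
f 7 20 36
f 20 3 35
f 36 35 11
f 20 35 36
f 9 27 28
f 27 7 24
f 28 24 8
f 27 24 28
f 10 33 29
f 33 9 25
f 29 25 2
f 33 25 29
f 44 43 46
f 44 46 45
f 46 43 47
f 46 47 45
f 47 43 48
f 47 48 45
f 48 43 49
f 48 49 45
f 49 43 50
f 49 50 45
f 50 43 51
f 50 51 45
f 51 43 52
f 51 52 45
f 52 43 53
f 52 53 45
f 53 43 44
f 53 44 45
f 55 54 57
f 55 57 56
f 57 54 58
f 57 58 56
f 58 54 59
f 58 59 56
f 59 54 60
f 59 60 56
f 60 54 61
f 60 61 56
f 61 54 62
f 61 62 56
f 62 54 63
f 62 63 56
f 63 54 55
f 63 55 56
f 65 64 68
f 65 68 66
f 66 68 69
f 66 69 67
f 68 64 70
f 68 70 69
f 69 70 71
f 69 71 67
f 70 64 72
f 70 72 71
f 71 72 73
f 71 73 67
f 72 64 74
f 72 74 73
f 73 74 75
f 73 75 67
f 74 64 76
f 74 76 75
f 75 76 77
f 75 77 67
f 76 64 78
f 76 78 77
f 77 78 79
f 77 79 67
f 78 64 80
f 78 80 79
f 79 80 81
f 79 81 67
f 80 64 82
f 80 82 81
f 81 82 83
f 81 83 67
f 82 64 84
f 82 84 83
f 83 84 85
f 83 85 67
f 84 64 86
f 84 86 85
f 85 86 87
f 85 87 67
f 86 64 88
f 86 88 87
f 87 88 89
f 87 89 67
f 88 64 65
f 88 65 89
f 89 65 66
f 89 66 67
f 91 90 93
f 91 93 92
f 93 90 94
f 93 94 92
f 94 90 95
f 94 95 92
f 95 90 96
f 95 96 92
f 96 90 97
f 96 97 92
f 97 90 98
f 97 98 92
f 98 90 99
f 98 99 92
f 99 90 100
f 99 100 92
f 100 90 91
f 100 91 92



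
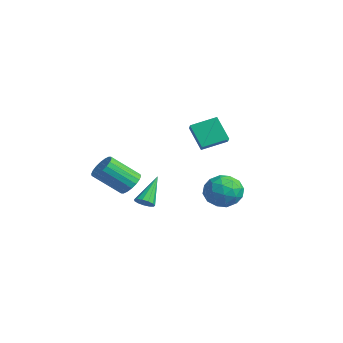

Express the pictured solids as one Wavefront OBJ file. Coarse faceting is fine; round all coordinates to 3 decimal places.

v 2.751 1.777 -1.853
v 3.394 2.06 -0.843
v 2.506 -0.08 -1.177
v 3.149 0.203 -0.167
v 2.035 0.693 -0.344
v 2.186 1.841 -0.761
v 3.714 0.139 -1.259
v 3.865 1.287 -1.676
v 3.989 1.048 -0.476
v 2.951 1.39 0.09
v 2.949 0.59 -2.11
v 1.911 0.932 -1.544
v 3.094 2.081 -1.407
v 2.806 -0.101 -0.613
v 2.151 0.187 -0.717
v 2.529 0.353 -0.123
v 2.384 1.952 -1.359
v 2.762 2.119 -0.766
v 1.963 1.315 -0.472
v 3.138 -0.139 -1.254
v 3.516 0.028 -0.661
v 3.371 1.627 -1.897
v 3.749 1.793 -1.303
v 3.937 0.665 -1.548
v 3.822 1.652 -0.597
v 3.678 0.561 -0.201
v 4.01 0.524 -0.842
v 4.099 1.198 -1.087
v 3.212 1.854 -0.265
v 3.068 0.762 0.132
v 2.413 1.05 0.028
v 2.502 1.725 -0.218
v 3.562 1.259 -0.05
v 2.832 1.218 -2.152
v 2.688 0.126 -1.755
v 3.398 0.255 -1.802
v 3.487 0.93 -2.048
v 2.222 1.419 -1.819
v 2.078 0.328 -1.423
v 1.801 0.782 -0.933
v 1.89 1.456 -1.178
v 2.338 0.721 -1.97
v -0.715 -3.048 -1.083
v 0.116 -3.074 -0.795
v -0.434 -4.637 0.652
v -1.265 -4.612 0.363
v -0.048 -2.803 -0.564
v -0.598 -4.367 0.882
v -0.344 -2.581 -0.437
v -0.894 -4.144 1.01
v -0.713 -2.451 -0.437
v -1.264 -4.014 1.009
v -1.083 -2.439 -0.565
v -1.634 -4.003 0.881
v -1.38 -2.549 -0.796
v -1.93 -4.112 0.65
v -1.545 -2.757 -1.084
v -2.096 -4.32 0.362
v -1.546 -3.023 -1.372
v -2.096 -4.586 0.075
v -1.382 -3.293 -1.602
v -1.932 -4.857 -0.156
v -1.086 -3.516 -1.73
v -1.636 -5.079 -0.283
v -0.716 -3.646 -1.729
v -1.267 -5.209 -0.283
v -0.346 -3.657 -1.601
v -0.897 -5.221 -0.155
v -0.05 -3.548 -1.37
v -0.6 -5.111 0.076
v 0.116 -3.34 -1.082
v -0.435 -4.903 0.364
v -3.548 2.019 1.843
v -3.213 3.624 2.394
v -4.554 2.439 1.231
v -4.219 4.044 1.783
v -2.521 2.316 0.357
v -2.186 3.921 0.909
v -3.527 2.736 -0.254
v -3.192 4.341 0.297
v 0.993 -2.964 -1.967
v 1.542 -2.969 -1.657
v 0.127 -1.756 -0.413
v 1.551 -2.686 -1.872
v 1.383 -2.492 -2.117
v 1.091 -2.447 -2.314
v 0.768 -2.567 -2.401
v 0.517 -2.812 -2.35
v 0.417 -3.106 -2.178
v 0.5 -3.354 -1.938
v 0.739 -3.479 -1.708
v 1.06 -3.44 -1.56
v 1.359 -3.25 -1.541
f 1 38 17
f 38 12 41
f 17 41 6
f 38 41 17
f 1 17 13
f 17 6 18
f 13 18 2
f 17 18 13
f 1 13 22
f 13 2 23
f 22 23 8
f 13 23 22
f 1 22 34
f 22 8 37
f 34 37 11
f 22 37 34
f 1 34 38
f 34 11 42
f 38 42 12
f 34 42 38
f 2 18 29
f 18 6 32
f 29 32 10
f 18 32 29
f 6 41 19
f 41 12 40
f 19 40 5
f 41 40 19
f 12 42 39
f 42 11 35
f 39 35 3
f 42 35 39
f 11 37 36
f 37 8 24
f 36 24 7
f 37 24 36
f 8 23 28
f 23 2 25
f 28 25 9
f 23 25 28
f 4 30 16
f 30 10 31
f 16 31 5
f 30 31 16
f 4 16 14
f 16 5 15
f 14 15 3
f 16 15 14
f 4 14 21
f 14 3 20
f 21 20 7
f 14 20 21
f 4 21 26
f 21 7 27
f 26 27 9
f 21 27 26
f 4 26 30
f 26 9 33
f 30 33 10
f 26 33 30
f 5 31 19
f 31 10 32
f 19 32 6
f 31 32 19
f 3 15 39
f 15 5 40
f 39 40 12
f 15 40 39
f 7 20 36
f 20 3 35
f 36 35 11
f 20 35 36
f 9 27 28
f 27 7 24
f 28 24 8
f 27 24 28
f 10 33 29
f 33 9 25
f 29 25 2
f 33 25 29
f 44 43 47
f 44 47 45
f 45 47 48
f 45 48 46
f 47 43 49
f 47 49 48
f 48 49 50
f 48 50 46
f 49 43 51
f 49 51 50
f 50 51 52
f 50 52 46
f 51 43 53
f 51 53 52
f 52 53 54
f 52 54 46
f 53 43 55
f 53 55 54
f 54 55 56
f 54 56 46
f 55 43 57
f 55 57 56
f 56 57 58
f 56 58 46
f 57 43 59
f 57 59 58
f 58 59 60
f 58 60 46
f 59 43 61
f 59 61 60
f 60 61 62
f 60 62 46
f 61 43 63
f 61 63 62
f 62 63 64
f 62 64 46
f 63 43 65
f 63 65 64
f 64 65 66
f 64 66 46
f 65 43 67
f 65 67 66
f 66 67 68
f 66 68 46
f 67 43 69
f 67 69 68
f 68 69 70
f 68 70 46
f 69 43 71
f 69 71 70
f 70 71 72
f 70 72 46
f 71 43 44
f 71 44 72
f 72 44 45
f 72 45 46
f 74 76 73
f 77 74 73
f 73 76 75
f 75 77 73
f 74 80 76
f 78 74 77
f 78 80 74
f 76 80 75
f 79 77 75
f 75 80 79
f 79 78 77
f 80 78 79
f 82 81 84
f 82 84 83
f 84 81 85
f 84 85 83
f 85 81 86
f 85 86 83
f 86 81 87
f 86 87 83
f 87 81 88
f 87 88 83
f 88 81 89
f 88 89 83
f 89 81 90
f 89 90 83
f 90 81 91
f 90 91 83
f 91 81 92
f 91 92 83
f 92 81 93
f 92 93 83
f 93 81 82
f 93 82 83



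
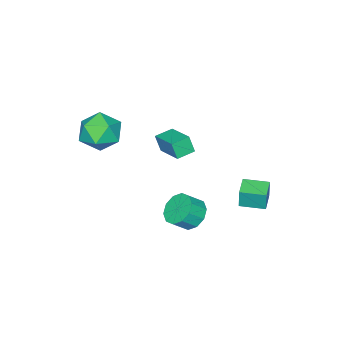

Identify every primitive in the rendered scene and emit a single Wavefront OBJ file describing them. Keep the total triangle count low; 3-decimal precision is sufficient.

v -2.446 -2.818 -0.634
v -2.42 -3.185 0.339
v -1.807 -1.168 -0.029
v -1.781 -1.535 0.944
v -1.459 -3.145 -0.784
v -1.433 -3.512 0.189
v -0.82 -1.495 -0.179
v -0.794 -1.862 0.794
v 2.617 -2.539 3.106
v 3.333 -1.702 3.629
v 3.527 -3.958 4.131
v 4.243 -3.121 4.654
v 3.055 -3.162 4.926
v 2.493 -2.285 4.292
v 4.367 -3.375 3.468
v 3.805 -2.498 2.834
v 4.415 -2.218 3.852
v 3.604 -2.087 4.754
v 3.256 -3.573 3.006
v 2.445 -3.442 3.908
v 0.456 0.545 -2.637
v 1.191 0.882 -3.191
v 1.898 0.512 -2.478
v 1.164 0.175 -1.923
v 1.031 1.32 -2.805
v 1.738 0.951 -2.092
v 0.652 1.463 -2.355
v 1.359 1.094 -1.642
v 0.198 1.254 -2.012
v 0.905 0.885 -1.299
v -0.158 0.775 -1.908
v 0.55 0.406 -1.195
v -0.278 0.208 -2.082
v 0.429 -0.162 -1.369
v -0.118 -0.231 -2.468
v 0.589 -0.6 -1.755
v 0.261 -0.374 -2.918
v 0.968 -0.743 -2.205
v 0.715 -0.165 -3.261
v 1.422 -0.534 -2.548
v 1.07 0.314 -3.365
v 1.778 -0.055 -2.652
v -2.341 1.521 -2.224
v -2.269 1.585 -1.058
v -3.012 2.715 -2.249
v -2.939 2.78 -1.083
v -1.341 2.08 -2.317
v -1.268 2.145 -1.151
v -2.011 3.275 -2.342
v -1.939 3.339 -1.176
f 2 4 1
f 5 2 1
f 1 4 3
f 3 5 1
f 2 8 4
f 6 2 5
f 6 8 2
f 4 8 3
f 7 5 3
f 3 8 7
f 7 6 5
f 8 6 7
f 9 20 14
f 9 14 10
f 9 10 16
f 9 16 19
f 9 19 20
f 10 14 18
f 14 20 13
f 20 19 11
f 19 16 15
f 16 10 17
f 12 18 13
f 12 13 11
f 12 11 15
f 12 15 17
f 12 17 18
f 13 18 14
f 11 13 20
f 15 11 19
f 17 15 16
f 18 17 10
f 22 21 25
f 22 25 23
f 23 25 26
f 23 26 24
f 25 21 27
f 25 27 26
f 26 27 28
f 26 28 24
f 27 21 29
f 27 29 28
f 28 29 30
f 28 30 24
f 29 21 31
f 29 31 30
f 30 31 32
f 30 32 24
f 31 21 33
f 31 33 32
f 32 33 34
f 32 34 24
f 33 21 35
f 33 35 34
f 34 35 36
f 34 36 24
f 35 21 37
f 35 37 36
f 36 37 38
f 36 38 24
f 37 21 39
f 37 39 38
f 38 39 40
f 38 40 24
f 39 21 41
f 39 41 40
f 40 41 42
f 40 42 24
f 41 21 22
f 41 22 42
f 42 22 23
f 42 23 24
f 44 46 43
f 47 44 43
f 43 46 45
f 45 47 43
f 44 50 46
f 48 44 47
f 48 50 44
f 46 50 45
f 49 47 45
f 45 50 49
f 49 48 47
f 50 48 49



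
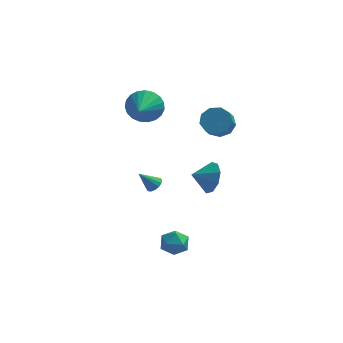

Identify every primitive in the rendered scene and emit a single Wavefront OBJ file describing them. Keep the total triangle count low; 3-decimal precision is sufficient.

v -0.904 -1.456 -3.452
v -0.452 -1.304 -2.758
v -0.348 -2.696 -3.542
v 0.104 -2.544 -2.848
v -0.731 -2.636 -2.795
v -1.074 -1.87 -2.74
v 0.274 -2.13 -3.56
v -0.069 -1.364 -3.505
v 0.276 -1.721 -2.826
v -0.346 -2.033 -2.353
v -0.454 -1.967 -3.947
v -1.076 -2.279 -3.474
v -2.659 3.536 3.362
v -2.236 3.868 4.275
v -2.741 1.944 3.978
v -2.667 3.919 4.35
v -3.097 3.904 4.254
v -3.451 3.826 4.004
v -3.668 3.697 3.642
v -3.711 3.541 3.232
v -3.571 3.384 2.845
v -3.274 3.253 2.547
v -2.871 3.171 2.39
v -2.43 3.153 2.4
v -2.03 3.2 2.578
v -1.738 3.306 2.89
v -1.605 3.452 3.285
v -1.654 3.612 3.692
v -1.878 3.76 4.043
v 1.425 2.066 3.317
v 2.279 1.968 3.332
v 2.17 1.136 4.119
v 1.315 1.234 4.103
v 2.115 2.367 3.732
v 2.005 1.535 4.518
v 1.628 2.626 3.938
v 1.518 1.793 4.724
v 1.046 2.622 3.853
v 0.936 1.79 4.639
v 0.641 2.358 3.517
v 0.532 1.526 4.303
v 0.603 1.958 3.088
v 0.493 1.126 3.874
v 0.949 1.608 2.766
v 0.84 0.776 3.552
v 1.518 1.473 2.702
v 1.409 0.64 3.488
v 2.043 1.615 2.925
v 1.934 0.783 3.712
v 0.795 4.09 -2.393
v 1.358 3.658 -1.606
v -0.195 3.65 -1.927
v 1.148 4.327 -1.422
v 0.772 4.885 -1.693
v 0.408 5.071 -2.291
v 0.224 4.798 -2.937
v 0.308 4.194 -3.329
v 0.62 3.541 -3.283
v 1.014 3.145 -2.821
v 1.305 3.191 -2.159
v -2.102 2.932 -2.376
v -1.697 3.004 -2.026
v -2.898 2.688 -1.404
v -1.812 3.257 -2.057
v -2.005 3.423 -2.173
v -2.223 3.457 -2.344
v -2.41 3.35 -2.523
v -2.513 3.132 -2.663
v -2.507 2.859 -2.726
v -2.392 2.607 -2.695
v -2.199 2.441 -2.579
v -1.98 2.407 -2.408
v -1.794 2.513 -2.229
v -1.69 2.732 -2.089
f 1 12 6
f 1 6 2
f 1 2 8
f 1 8 11
f 1 11 12
f 2 6 10
f 6 12 5
f 12 11 3
f 11 8 7
f 8 2 9
f 4 10 5
f 4 5 3
f 4 3 7
f 4 7 9
f 4 9 10
f 5 10 6
f 3 5 12
f 7 3 11
f 9 7 8
f 10 9 2
f 14 13 16
f 14 16 15
f 16 13 17
f 16 17 15
f 17 13 18
f 17 18 15
f 18 13 19
f 18 19 15
f 19 13 20
f 19 20 15
f 20 13 21
f 20 21 15
f 21 13 22
f 21 22 15
f 22 13 23
f 22 23 15
f 23 13 24
f 23 24 15
f 24 13 25
f 24 25 15
f 25 13 26
f 25 26 15
f 26 13 27
f 26 27 15
f 27 13 28
f 27 28 15
f 28 13 29
f 28 29 15
f 29 13 14
f 29 14 15
f 31 30 34
f 31 34 32
f 32 34 35
f 32 35 33
f 34 30 36
f 34 36 35
f 35 36 37
f 35 37 33
f 36 30 38
f 36 38 37
f 37 38 39
f 37 39 33
f 38 30 40
f 38 40 39
f 39 40 41
f 39 41 33
f 40 30 42
f 40 42 41
f 41 42 43
f 41 43 33
f 42 30 44
f 42 44 43
f 43 44 45
f 43 45 33
f 44 30 46
f 44 46 45
f 45 46 47
f 45 47 33
f 46 30 48
f 46 48 47
f 47 48 49
f 47 49 33
f 48 30 31
f 48 31 49
f 49 31 32
f 49 32 33
f 51 50 53
f 51 53 52
f 53 50 54
f 53 54 52
f 54 50 55
f 54 55 52
f 55 50 56
f 55 56 52
f 56 50 57
f 56 57 52
f 57 50 58
f 57 58 52
f 58 50 59
f 58 59 52
f 59 50 60
f 59 60 52
f 60 50 51
f 60 51 52
f 62 61 64
f 62 64 63
f 64 61 65
f 64 65 63
f 65 61 66
f 65 66 63
f 66 61 67
f 66 67 63
f 67 61 68
f 67 68 63
f 68 61 69
f 68 69 63
f 69 61 70
f 69 70 63
f 70 61 71
f 70 71 63
f 71 61 72
f 71 72 63
f 72 61 73
f 72 73 63
f 73 61 74
f 73 74 63
f 74 61 62
f 74 62 63



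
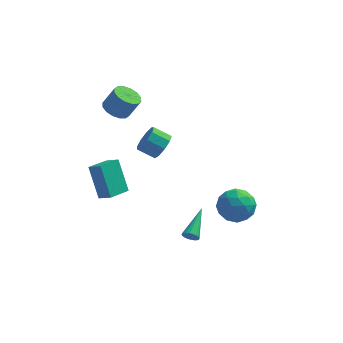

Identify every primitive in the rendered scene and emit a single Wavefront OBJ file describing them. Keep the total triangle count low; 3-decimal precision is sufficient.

v -3.826 3.639 3.194
v -3.402 4.339 2.9
v -2.73 4.441 4.112
v -3.154 3.741 4.406
v -3.775 4.502 3.093
v -3.103 4.604 4.305
v -4.162 4.433 3.313
v -3.489 4.535 4.525
v -4.458 4.151 3.501
v -3.786 4.253 4.714
v -4.586 3.733 3.607
v -3.914 3.835 4.82
v -4.51 3.289 3.602
v -3.837 3.391 4.815
v -4.25 2.939 3.488
v -3.578 3.041 4.7
v -3.877 2.776 3.295
v -3.205 2.878 4.507
v -3.491 2.845 3.075
v -2.818 2.947 4.287
v -3.194 3.127 2.886
v -2.522 3.229 4.099
v -3.066 3.545 2.78
v -2.394 3.647 3.993
v -3.143 3.989 2.785
v -2.47 4.091 3.998
v -3.63 -3.75 1.676
v -2.927 -4.125 2.136
v -4.289 -2.84 3.427
v -3.586 -3.216 3.886
v -2.854 -2.644 1.394
v -2.151 -3.02 1.853
v -3.513 -1.735 3.144
v -2.81 -2.11 3.604
v 1.162 -3.036 -1.688
v 1.528 -2.963 -2.021
v 1.558 -1.184 -0.852
v 1.375 -2.888 -2.116
v 1.189 -2.835 -2.145
v 1 -2.813 -2.105
v 0.835 -2.824 -2.002
v 0.72 -2.868 -1.85
v 0.672 -2.937 -1.674
v 0.699 -3.021 -1.501
v 0.796 -3.108 -1.355
v 0.949 -3.183 -1.261
v 1.135 -3.236 -1.231
v 1.324 -3.259 -1.271
v 1.489 -3.247 -1.375
v 1.604 -3.204 -1.526
v 1.652 -3.134 -1.702
v 1.625 -3.05 -1.876
v -0.686 -0.129 3.281
v -0.28 -0.382 3.996
v -1.248 -0.303 4.574
v -1.654 -0.051 3.859
v -0.26 0.204 3.949
v -1.228 0.283 4.527
v -0.44 0.634 3.59
v -1.407 0.713 4.168
v -0.734 0.707 3.087
v -1.702 0.786 3.664
v -1.007 0.388 2.674
v -1.975 0.467 3.252
v -1.129 -0.172 2.545
v -2.097 -0.094 3.123
v -1.044 -0.713 2.761
v -2.012 -0.635 3.339
v -0.792 -0.981 3.22
v -1.759 -0.902 3.798
v -0.49 -0.85 3.708
v -1.458 -0.771 4.286
v 3.357 -1.136 0.989
v 3.858 -0.807 0.012
v 3.102 -2.833 0.288
v 3.603 -2.504 -0.689
v 4.225 -2.607 0.267
v 4.383 -1.558 0.701
v 2.577 -2.082 -0.401
v 2.735 -1.033 0.033
v 3.376 -1.392 -0.847
v 4.394 -1.716 -0.434
v 2.566 -1.924 0.734
v 3.584 -2.248 1.147
v 3.63 -0.822 0.563
v 3.33 -2.818 -0.263
v 3.696 -2.878 0.3
v 3.99 -2.685 -0.275
v 3.939 -1.264 0.967
v 4.233 -1.07 0.393
v 4.449 -2.128 0.543
v 2.727 -2.57 -0.093
v 3.021 -2.376 -0.667
v 2.97 -0.955 0.575
v 3.264 -0.762 0
v 2.511 -1.512 -0.243
v 3.641 -0.973 -0.517
v 3.491 -1.971 -0.929
v 2.888 -1.723 -0.76
v 2.981 -1.106 -0.505
v 4.24 -1.164 -0.274
v 4.089 -2.161 -0.687
v 4.456 -2.221 -0.124
v 4.548 -1.605 0.13
v 3.956 -1.507 -0.779
v 2.871 -1.479 0.987
v 2.72 -2.476 0.574
v 2.412 -2.035 0.17
v 2.504 -1.419 0.424
v 3.469 -1.669 1.229
v 3.319 -2.667 0.817
v 3.979 -2.534 0.805
v 4.072 -1.917 1.06
v 3.004 -2.133 1.079
f 2 1 5
f 2 5 3
f 3 5 6
f 3 6 4
f 5 1 7
f 5 7 6
f 6 7 8
f 6 8 4
f 7 1 9
f 7 9 8
f 8 9 10
f 8 10 4
f 9 1 11
f 9 11 10
f 10 11 12
f 10 12 4
f 11 1 13
f 11 13 12
f 12 13 14
f 12 14 4
f 13 1 15
f 13 15 14
f 14 15 16
f 14 16 4
f 15 1 17
f 15 17 16
f 16 17 18
f 16 18 4
f 17 1 19
f 17 19 18
f 18 19 20
f 18 20 4
f 19 1 21
f 19 21 20
f 20 21 22
f 20 22 4
f 21 1 23
f 21 23 22
f 22 23 24
f 22 24 4
f 23 1 25
f 23 25 24
f 24 25 26
f 24 26 4
f 25 1 2
f 25 2 26
f 26 2 3
f 26 3 4
f 28 30 27
f 31 28 27
f 27 30 29
f 29 31 27
f 28 34 30
f 32 28 31
f 32 34 28
f 30 34 29
f 33 31 29
f 29 34 33
f 33 32 31
f 34 32 33
f 36 35 38
f 36 38 37
f 38 35 39
f 38 39 37
f 39 35 40
f 39 40 37
f 40 35 41
f 40 41 37
f 41 35 42
f 41 42 37
f 42 35 43
f 42 43 37
f 43 35 44
f 43 44 37
f 44 35 45
f 44 45 37
f 45 35 46
f 45 46 37
f 46 35 47
f 46 47 37
f 47 35 48
f 47 48 37
f 48 35 49
f 48 49 37
f 49 35 50
f 49 50 37
f 50 35 51
f 50 51 37
f 51 35 52
f 51 52 37
f 52 35 36
f 52 36 37
f 54 53 57
f 54 57 55
f 55 57 58
f 55 58 56
f 57 53 59
f 57 59 58
f 58 59 60
f 58 60 56
f 59 53 61
f 59 61 60
f 60 61 62
f 60 62 56
f 61 53 63
f 61 63 62
f 62 63 64
f 62 64 56
f 63 53 65
f 63 65 64
f 64 65 66
f 64 66 56
f 65 53 67
f 65 67 66
f 66 67 68
f 66 68 56
f 67 53 69
f 67 69 68
f 68 69 70
f 68 70 56
f 69 53 71
f 69 71 70
f 70 71 72
f 70 72 56
f 71 53 54
f 71 54 72
f 72 54 55
f 72 55 56
f 73 110 89
f 110 84 113
f 89 113 78
f 110 113 89
f 73 89 85
f 89 78 90
f 85 90 74
f 89 90 85
f 73 85 94
f 85 74 95
f 94 95 80
f 85 95 94
f 73 94 106
f 94 80 109
f 106 109 83
f 94 109 106
f 73 106 110
f 106 83 114
f 110 114 84
f 106 114 110
f 74 90 101
f 90 78 104
f 101 104 82
f 90 104 101
f 78 113 91
f 113 84 112
f 91 112 77
f 113 112 91
f 84 114 111
f 114 83 107
f 111 107 75
f 114 107 111
f 83 109 108
f 109 80 96
f 108 96 79
f 109 96 108
f 80 95 100
f 95 74 97
f 100 97 81
f 95 97 100
f 76 102 88
f 102 82 103
f 88 103 77
f 102 103 88
f 76 88 86
f 88 77 87
f 86 87 75
f 88 87 86
f 76 86 93
f 86 75 92
f 93 92 79
f 86 92 93
f 76 93 98
f 93 79 99
f 98 99 81
f 93 99 98
f 76 98 102
f 98 81 105
f 102 105 82
f 98 105 102
f 77 103 91
f 103 82 104
f 91 104 78
f 103 104 91
f 75 87 111
f 87 77 112
f 111 112 84
f 87 112 111
f 79 92 108
f 92 75 107
f 108 107 83
f 92 107 108
f 81 99 100
f 99 79 96
f 100 96 80
f 99 96 100
f 82 105 101
f 105 81 97
f 101 97 74
f 105 97 101



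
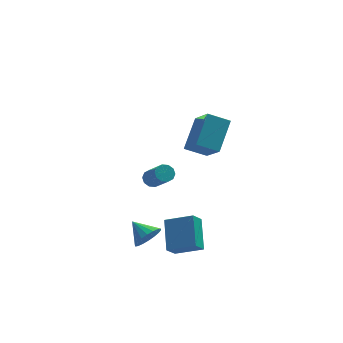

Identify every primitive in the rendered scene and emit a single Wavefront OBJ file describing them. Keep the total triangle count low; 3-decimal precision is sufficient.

v 0.048 -3.864 -4.416
v 1.46 -4.444 -3.791
v 0.182 -2.282 -3.25
v 1.595 -2.862 -2.625
v 0.565 -3.378 -5.135
v 1.978 -3.958 -4.51
v 0.7 -1.796 -3.969
v 2.112 -2.376 -3.344
v 0.447 3.818 -4.352
v 0.862 3.604 -4.729
v 1.367 2.327 -3.445
v 0.953 2.542 -3.068
v 1.019 3.871 -4.525
v 1.525 2.594 -3.241
v 0.958 4.118 -4.256
v 1.464 2.841 -2.972
v 0.702 4.25 -4.023
v 1.207 2.974 -2.739
v 0.349 4.218 -3.916
v 0.854 2.941 -2.632
v 0.033 4.033 -3.975
v 0.538 2.756 -2.691
v -0.125 3.766 -4.179
v 0.381 2.489 -2.895
v -0.064 3.519 -4.448
v 0.442 2.242 -3.164
v 0.193 3.386 -4.681
v 0.698 2.11 -3.397
v 0.546 3.419 -4.788
v 1.051 2.142 -3.504
v 1.456 -0.705 1.079
v 1.854 -2.131 2.333
v 2.283 0.695 2.409
v 2.681 -0.731 3.663
v 2.639 -0.869 0.517
v 3.037 -2.295 1.771
v 3.466 0.531 1.847
v 3.864 -0.895 3.101
v -0.846 -3.491 -3.594
v -0.114 -3.092 -3.386
v -1.534 -2.569 -2.946
v -0.208 -2.928 -3.718
v -0.429 -2.876 -4.027
v -0.733 -2.946 -4.249
v -1.059 -3.123 -4.342
v -1.343 -3.374 -4.287
v -1.528 -3.648 -4.094
v -1.579 -3.89 -3.803
v -1.485 -4.054 -3.47
v -1.264 -4.106 -3.162
v -0.96 -4.036 -2.939
v -0.634 -3.859 -2.846
v -0.35 -3.608 -2.902
v -0.165 -3.334 -3.094
f 2 4 1
f 5 2 1
f 1 4 3
f 3 5 1
f 2 8 4
f 6 2 5
f 6 8 2
f 4 8 3
f 7 5 3
f 3 8 7
f 7 6 5
f 8 6 7
f 10 9 13
f 10 13 11
f 11 13 14
f 11 14 12
f 13 9 15
f 13 15 14
f 14 15 16
f 14 16 12
f 15 9 17
f 15 17 16
f 16 17 18
f 16 18 12
f 17 9 19
f 17 19 18
f 18 19 20
f 18 20 12
f 19 9 21
f 19 21 20
f 20 21 22
f 20 22 12
f 21 9 23
f 21 23 22
f 22 23 24
f 22 24 12
f 23 9 25
f 23 25 24
f 24 25 26
f 24 26 12
f 25 9 27
f 25 27 26
f 26 27 28
f 26 28 12
f 27 9 29
f 27 29 28
f 28 29 30
f 28 30 12
f 29 9 10
f 29 10 30
f 30 10 11
f 30 11 12
f 32 34 31
f 35 32 31
f 31 34 33
f 33 35 31
f 32 38 34
f 36 32 35
f 36 38 32
f 34 38 33
f 37 35 33
f 33 38 37
f 37 36 35
f 38 36 37
f 40 39 42
f 40 42 41
f 42 39 43
f 42 43 41
f 43 39 44
f 43 44 41
f 44 39 45
f 44 45 41
f 45 39 46
f 45 46 41
f 46 39 47
f 46 47 41
f 47 39 48
f 47 48 41
f 48 39 49
f 48 49 41
f 49 39 50
f 49 50 41
f 50 39 51
f 50 51 41
f 51 39 52
f 51 52 41
f 52 39 53
f 52 53 41
f 53 39 54
f 53 54 41
f 54 39 40
f 54 40 41



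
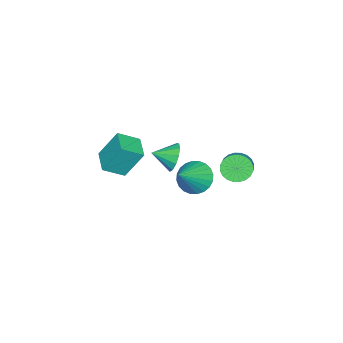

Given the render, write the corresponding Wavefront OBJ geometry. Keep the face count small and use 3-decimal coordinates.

v 0.411 1.631 0.805
v 1.025 1.298 -0.005
v 2.029 1.529 2.075
v 1.072 1.712 -0.032
v 1.018 2.114 0.069
v 0.872 2.442 0.281
v 0.656 2.646 0.574
v 0.402 2.696 0.902
v 0.149 2.584 1.215
v -0.064 2.327 1.465
v -0.204 1.963 1.615
v -0.251 1.549 1.642
v -0.197 1.148 1.541
v -0.051 0.82 1.329
v 0.166 0.615 1.036
v 0.419 0.565 0.709
v 0.672 0.677 0.396
v 0.885 0.935 0.145
v -4.066 -2.108 -1.924
v -3.428 -2.016 -2.701
v -3.394 -3.172 -1.496
v -3.209 -1.707 -2.276
v -3.262 -1.525 -1.74
v -3.571 -1.528 -1.262
v -4.037 -1.715 -0.994
v -4.512 -2.027 -1.021
v -4.846 -2.364 -1.335
v -4.933 -2.62 -1.836
v -4.744 -2.713 -2.365
v -4.34 -2.614 -2.754
v -3.85 -2.355 -2.879
v -2.414 2.703 0.216
v -1.932 2.751 -0.53
v -0.884 3.225 0.177
v -1.366 3.177 0.924
v -2.078 3.066 -0.524
v -1.03 3.54 0.183
v -2.276 3.325 -0.405
v -1.228 3.799 0.302
v -2.495 3.49 -0.191
v -1.447 3.964 0.516
v -2.701 3.535 0.084
v -1.653 4.009 0.792
v -2.864 3.453 0.38
v -1.816 3.927 1.087
v -2.958 3.258 0.651
v -1.91 3.731 1.358
v -2.969 2.977 0.856
v -1.921 3.451 1.563
v -2.896 2.655 0.963
v -1.848 3.129 1.67
v -2.75 2.34 0.957
v -1.702 2.814 1.664
v -2.552 2.081 0.838
v -1.504 2.555 1.545
v -2.333 1.916 0.624
v -1.285 2.39 1.331
v -2.127 1.871 0.348
v -1.079 2.345 1.056
v -1.964 1.953 0.053
v -0.916 2.427 0.76
v -1.87 2.149 -0.218
v -0.822 2.622 0.489
v -1.859 2.429 -0.423
v -0.811 2.903 0.284
v -1.714 -4.137 -1.284
v -0.854 -5.056 -0.564
v -2.16 -3.172 0.48
v -1.301 -4.091 1.201
v -0.519 -3.189 -1.501
v 0.34 -4.108 -0.78
v -0.966 -2.224 0.264
v -0.106 -3.143 0.984
f 2 1 4
f 2 4 3
f 4 1 5
f 4 5 3
f 5 1 6
f 5 6 3
f 6 1 7
f 6 7 3
f 7 1 8
f 7 8 3
f 8 1 9
f 8 9 3
f 9 1 10
f 9 10 3
f 10 1 11
f 10 11 3
f 11 1 12
f 11 12 3
f 12 1 13
f 12 13 3
f 13 1 14
f 13 14 3
f 14 1 15
f 14 15 3
f 15 1 16
f 15 16 3
f 16 1 17
f 16 17 3
f 17 1 18
f 17 18 3
f 18 1 2
f 18 2 3
f 20 19 22
f 20 22 21
f 22 19 23
f 22 23 21
f 23 19 24
f 23 24 21
f 24 19 25
f 24 25 21
f 25 19 26
f 25 26 21
f 26 19 27
f 26 27 21
f 27 19 28
f 27 28 21
f 28 19 29
f 28 29 21
f 29 19 30
f 29 30 21
f 30 19 31
f 30 31 21
f 31 19 20
f 31 20 21
f 33 32 36
f 33 36 34
f 34 36 37
f 34 37 35
f 36 32 38
f 36 38 37
f 37 38 39
f 37 39 35
f 38 32 40
f 38 40 39
f 39 40 41
f 39 41 35
f 40 32 42
f 40 42 41
f 41 42 43
f 41 43 35
f 42 32 44
f 42 44 43
f 43 44 45
f 43 45 35
f 44 32 46
f 44 46 45
f 45 46 47
f 45 47 35
f 46 32 48
f 46 48 47
f 47 48 49
f 47 49 35
f 48 32 50
f 48 50 49
f 49 50 51
f 49 51 35
f 50 32 52
f 50 52 51
f 51 52 53
f 51 53 35
f 52 32 54
f 52 54 53
f 53 54 55
f 53 55 35
f 54 32 56
f 54 56 55
f 55 56 57
f 55 57 35
f 56 32 58
f 56 58 57
f 57 58 59
f 57 59 35
f 58 32 60
f 58 60 59
f 59 60 61
f 59 61 35
f 60 32 62
f 60 62 61
f 61 62 63
f 61 63 35
f 62 32 64
f 62 64 63
f 63 64 65
f 63 65 35
f 64 32 33
f 64 33 65
f 65 33 34
f 65 34 35
f 67 69 66
f 70 67 66
f 66 69 68
f 68 70 66
f 67 73 69
f 71 67 70
f 71 73 67
f 69 73 68
f 72 70 68
f 68 73 72
f 72 71 70
f 73 71 72



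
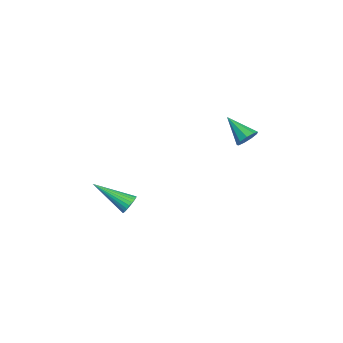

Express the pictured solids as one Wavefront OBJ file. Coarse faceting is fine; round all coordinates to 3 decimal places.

v 3.509 -1.145 0.376
v 4.011 -1.282 0.519
v 2.791 -2.755 1.364
v 3.955 -1.158 0.68
v 3.831 -1.032 0.795
v 3.658 -0.924 0.845
v 3.462 -0.849 0.825
v 3.273 -0.819 0.736
v 3.12 -0.839 0.592
v 3.027 -0.906 0.416
v 3.006 -1.009 0.233
v 3.063 -1.133 0.072
v 3.187 -1.259 -0.042
v 3.36 -1.367 -0.093
v 3.556 -1.442 -0.073
v 3.745 -1.472 0.016
v 3.898 -1.452 0.16
v 3.991 -1.385 0.336
v 1.674 4.383 3.152
v 1.857 4.643 3.672
v 0.646 3.557 3.928
v 1.549 4.867 3.501
v 1.3 4.864 3.167
v 1.225 4.635 2.826
v 1.361 4.289 2.637
v 1.643 3.986 2.69
v 1.94 3.869 2.958
v 2.113 3.992 3.318
v 2.08 4.298 3.6
f 2 1 4
f 2 4 3
f 4 1 5
f 4 5 3
f 5 1 6
f 5 6 3
f 6 1 7
f 6 7 3
f 7 1 8
f 7 8 3
f 8 1 9
f 8 9 3
f 9 1 10
f 9 10 3
f 10 1 11
f 10 11 3
f 11 1 12
f 11 12 3
f 12 1 13
f 12 13 3
f 13 1 14
f 13 14 3
f 14 1 15
f 14 15 3
f 15 1 16
f 15 16 3
f 16 1 17
f 16 17 3
f 17 1 18
f 17 18 3
f 18 1 2
f 18 2 3
f 20 19 22
f 20 22 21
f 22 19 23
f 22 23 21
f 23 19 24
f 23 24 21
f 24 19 25
f 24 25 21
f 25 19 26
f 25 26 21
f 26 19 27
f 26 27 21
f 27 19 28
f 27 28 21
f 28 19 29
f 28 29 21
f 29 19 20
f 29 20 21



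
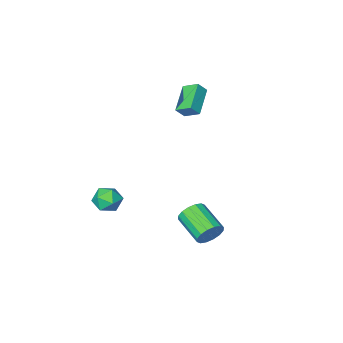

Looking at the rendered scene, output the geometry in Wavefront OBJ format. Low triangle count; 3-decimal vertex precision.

v -4.616 -4.198 1.754
v -5.093 -3.323 2.266
v -3.388 -2.984 0.827
v -3.865 -2.11 1.338
v -4.055 -4.27 2.402
v -4.532 -3.396 2.913
v -2.827 -3.057 1.474
v -3.304 -2.182 1.986
v -0.396 4.626 -3.256
v -0.018 4.912 -2.539
v 0.055 3.08 -1.847
v -0.324 2.794 -2.564
v -0.454 4.927 -2.453
v -0.381 3.095 -1.76
v -0.875 4.862 -2.582
v -0.802 3.03 -1.889
v -1.168 4.733 -2.892
v -1.095 2.901 -2.199
v -1.254 4.576 -3.299
v -1.181 2.744 -2.606
v -1.11 4.432 -3.695
v -1.037 2.6 -3.002
v -0.775 4.34 -3.973
v -0.702 2.508 -3.281
v -0.339 4.325 -4.06
v -0.266 2.493 -3.367
v 0.082 4.39 -3.931
v 0.155 2.558 -3.238
v 0.375 4.519 -3.621
v 0.448 2.687 -2.928
v 0.461 4.676 -3.214
v 0.534 2.844 -2.521
v 0.317 4.82 -2.818
v 0.39 2.988 -2.125
v 1.948 -0.636 -2.738
v 2.821 -0.286 -2.634
v 2.539 -1.994 -3.126
v 3.412 -1.644 -3.022
v 2.86 -1.771 -2.264
v 2.495 -0.932 -2.024
v 2.865 -1.348 -3.736
v 2.5 -0.509 -3.496
v 3.388 -0.726 -3.251
v 3.385 -0.987 -2.341
v 1.975 -1.293 -3.419
v 1.972 -1.554 -2.509
f 2 4 1
f 5 2 1
f 1 4 3
f 3 5 1
f 2 8 4
f 6 2 5
f 6 8 2
f 4 8 3
f 7 5 3
f 3 8 7
f 7 6 5
f 8 6 7
f 10 9 13
f 10 13 11
f 11 13 14
f 11 14 12
f 13 9 15
f 13 15 14
f 14 15 16
f 14 16 12
f 15 9 17
f 15 17 16
f 16 17 18
f 16 18 12
f 17 9 19
f 17 19 18
f 18 19 20
f 18 20 12
f 19 9 21
f 19 21 20
f 20 21 22
f 20 22 12
f 21 9 23
f 21 23 22
f 22 23 24
f 22 24 12
f 23 9 25
f 23 25 24
f 24 25 26
f 24 26 12
f 25 9 27
f 25 27 26
f 26 27 28
f 26 28 12
f 27 9 29
f 27 29 28
f 28 29 30
f 28 30 12
f 29 9 31
f 29 31 30
f 30 31 32
f 30 32 12
f 31 9 33
f 31 33 32
f 32 33 34
f 32 34 12
f 33 9 10
f 33 10 34
f 34 10 11
f 34 11 12
f 35 46 40
f 35 40 36
f 35 36 42
f 35 42 45
f 35 45 46
f 36 40 44
f 40 46 39
f 46 45 37
f 45 42 41
f 42 36 43
f 38 44 39
f 38 39 37
f 38 37 41
f 38 41 43
f 38 43 44
f 39 44 40
f 37 39 46
f 41 37 45
f 43 41 42
f 44 43 36

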